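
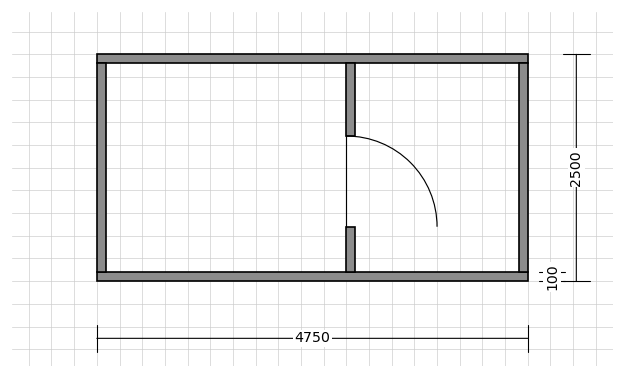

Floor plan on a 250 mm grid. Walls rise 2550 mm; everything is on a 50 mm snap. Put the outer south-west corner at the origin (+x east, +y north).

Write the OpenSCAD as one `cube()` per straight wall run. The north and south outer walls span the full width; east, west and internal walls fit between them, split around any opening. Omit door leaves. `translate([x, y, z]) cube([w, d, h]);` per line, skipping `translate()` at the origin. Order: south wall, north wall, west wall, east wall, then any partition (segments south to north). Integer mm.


cube([4750, 100, 2550]);
translate([0, 2400, 0]) cube([4750, 100, 2550]);
translate([0, 100, 0]) cube([100, 2300, 2550]);
translate([4650, 100, 0]) cube([100, 2300, 2550]);
translate([2750, 100, 0]) cube([100, 500, 2550]);
translate([2750, 1600, 0]) cube([100, 800, 2550]);


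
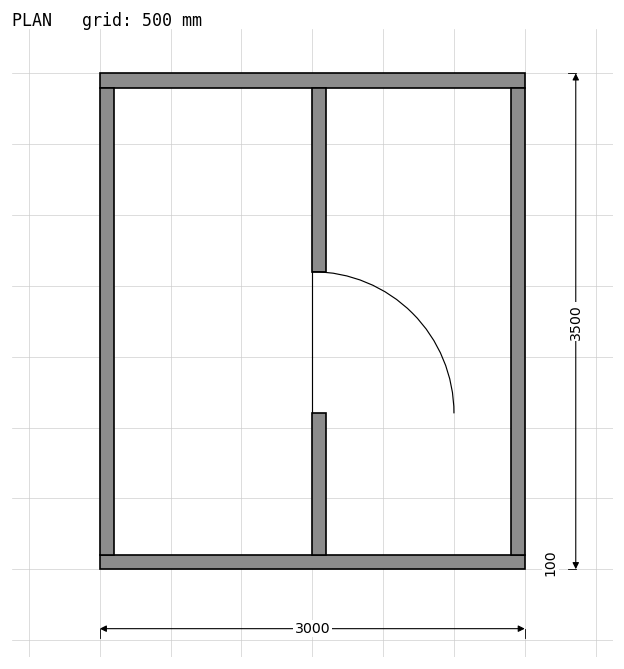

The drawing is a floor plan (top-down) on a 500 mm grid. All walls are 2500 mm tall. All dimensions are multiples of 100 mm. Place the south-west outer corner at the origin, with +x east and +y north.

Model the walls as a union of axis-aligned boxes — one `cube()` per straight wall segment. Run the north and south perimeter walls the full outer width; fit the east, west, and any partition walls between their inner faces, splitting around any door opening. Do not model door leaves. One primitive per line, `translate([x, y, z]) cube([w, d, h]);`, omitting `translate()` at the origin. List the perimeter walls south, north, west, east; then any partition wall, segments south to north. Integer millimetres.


cube([3000, 100, 2500]);
translate([0, 3400, 0]) cube([3000, 100, 2500]);
translate([0, 100, 0]) cube([100, 3300, 2500]);
translate([2900, 100, 0]) cube([100, 3300, 2500]);
translate([1500, 100, 0]) cube([100, 1000, 2500]);
translate([1500, 2100, 0]) cube([100, 1300, 2500]);


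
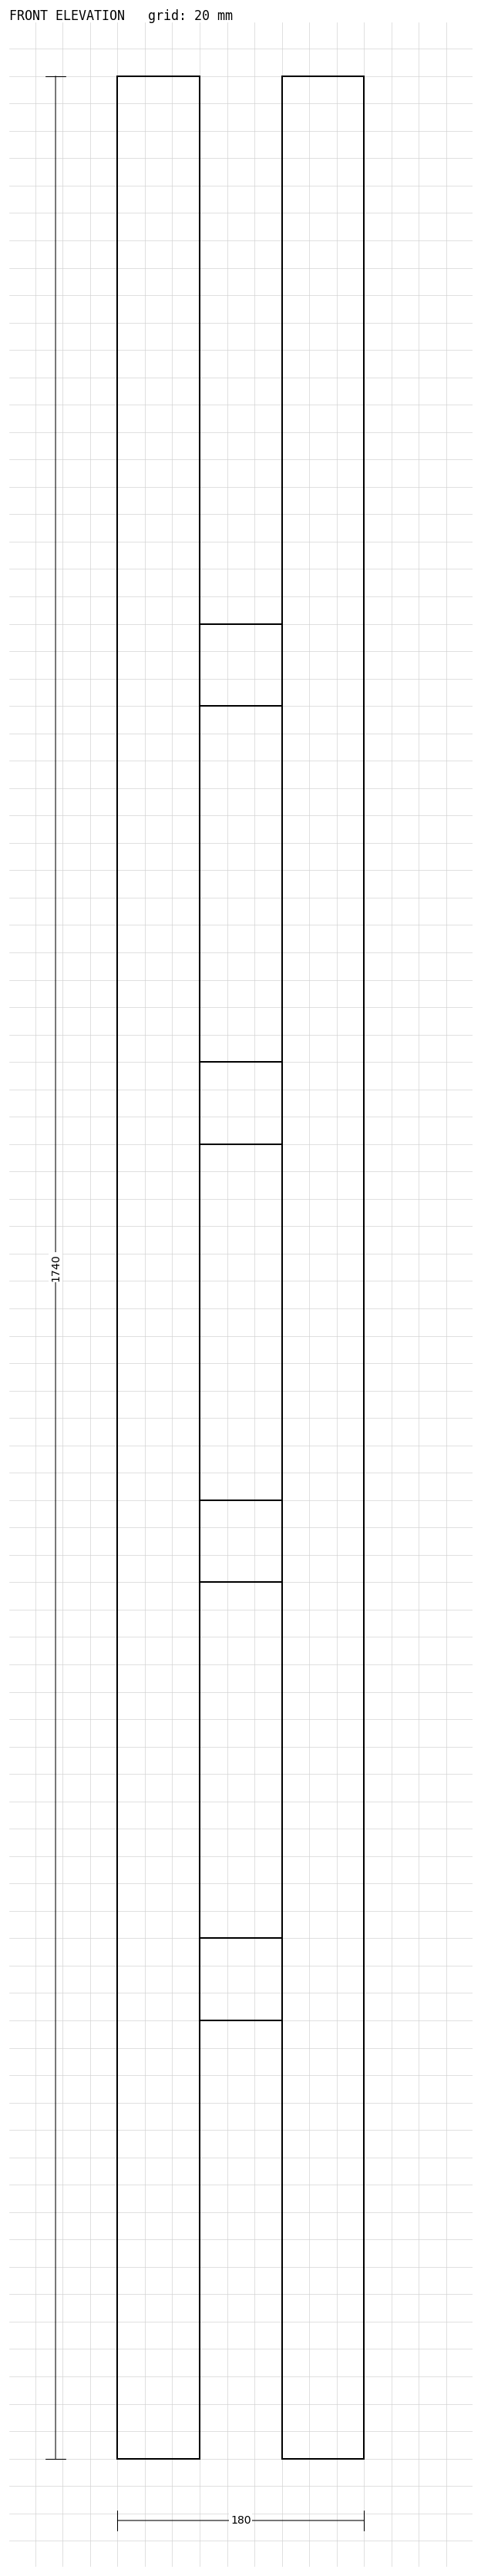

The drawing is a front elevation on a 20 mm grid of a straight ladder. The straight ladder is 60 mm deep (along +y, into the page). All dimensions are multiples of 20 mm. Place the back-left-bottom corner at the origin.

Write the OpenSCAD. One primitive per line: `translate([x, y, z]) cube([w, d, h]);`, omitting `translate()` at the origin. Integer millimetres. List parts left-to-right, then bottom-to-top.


cube([60, 60, 1740]);
translate([60, 0, 320]) cube([60, 60, 60]);
translate([60, 0, 640]) cube([60, 60, 60]);
translate([60, 0, 960]) cube([60, 60, 60]);
translate([60, 0, 1280]) cube([60, 60, 60]);
translate([120, 0, 0]) cube([60, 60, 1740]);


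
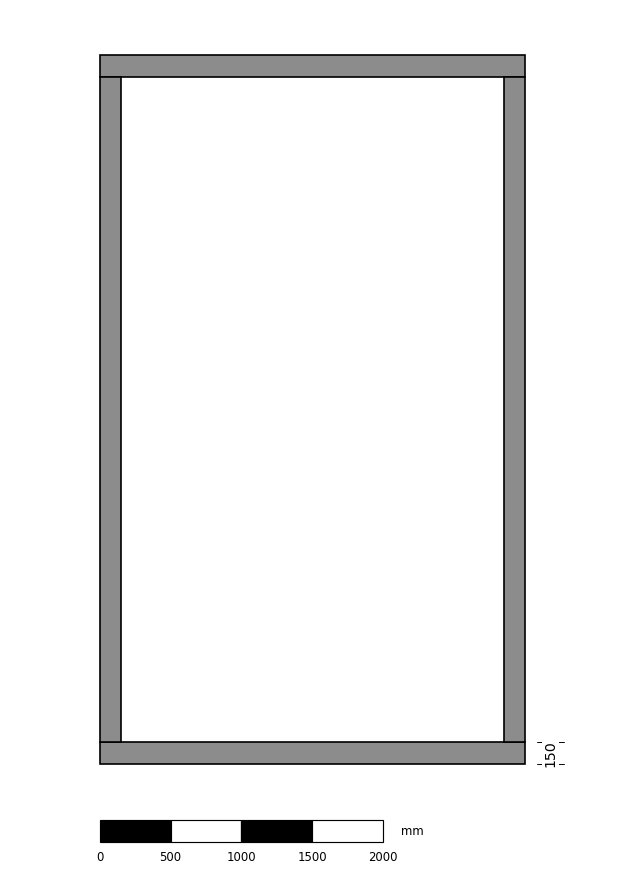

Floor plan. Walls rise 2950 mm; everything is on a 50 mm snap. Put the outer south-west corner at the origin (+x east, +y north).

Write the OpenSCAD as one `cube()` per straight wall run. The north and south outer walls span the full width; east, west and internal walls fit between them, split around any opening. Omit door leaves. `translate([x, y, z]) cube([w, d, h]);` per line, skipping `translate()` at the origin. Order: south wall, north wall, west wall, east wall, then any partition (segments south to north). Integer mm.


cube([3000, 150, 2950]);
translate([0, 4850, 0]) cube([3000, 150, 2950]);
translate([0, 150, 0]) cube([150, 4700, 2950]);
translate([2850, 150, 0]) cube([150, 4700, 2950]);


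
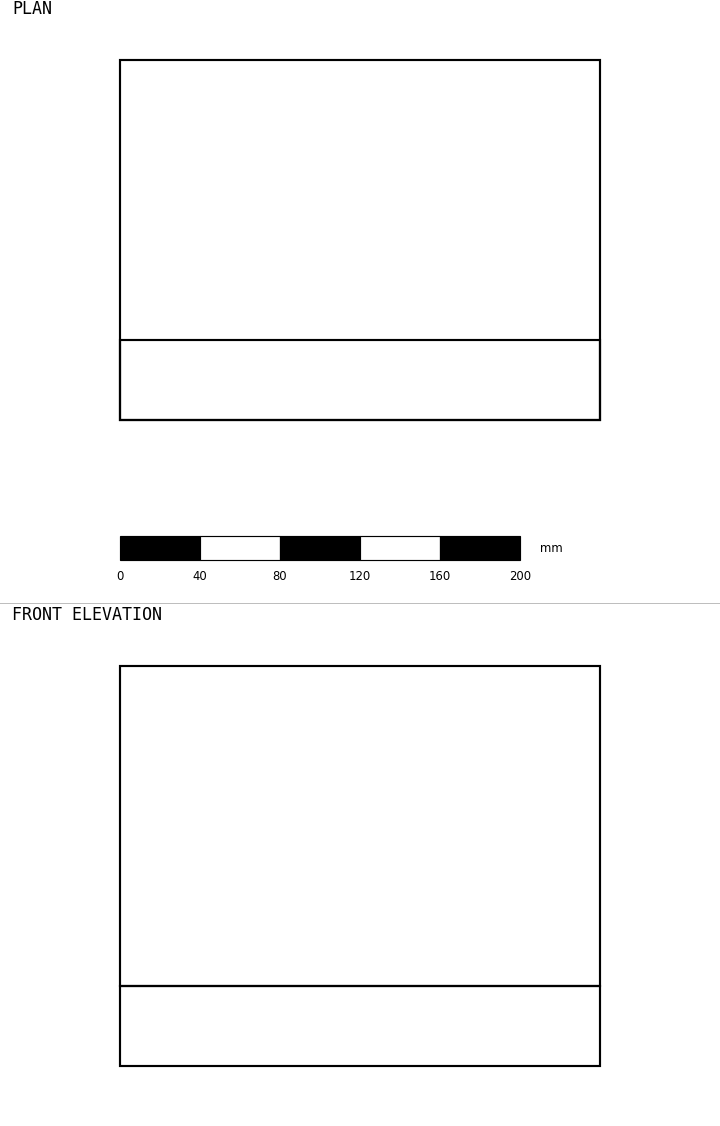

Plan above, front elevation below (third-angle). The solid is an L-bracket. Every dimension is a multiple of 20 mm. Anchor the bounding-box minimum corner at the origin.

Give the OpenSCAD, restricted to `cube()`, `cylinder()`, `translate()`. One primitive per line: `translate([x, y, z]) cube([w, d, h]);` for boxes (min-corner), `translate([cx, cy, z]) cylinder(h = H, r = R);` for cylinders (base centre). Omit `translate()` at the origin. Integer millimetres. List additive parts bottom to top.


cube([240, 180, 40]);
translate([0, 0, 40]) cube([240, 40, 160]);


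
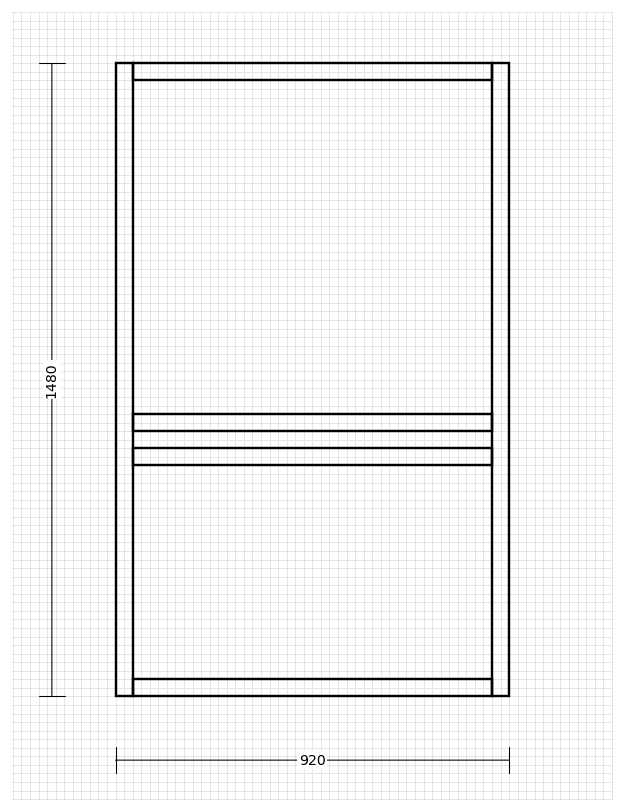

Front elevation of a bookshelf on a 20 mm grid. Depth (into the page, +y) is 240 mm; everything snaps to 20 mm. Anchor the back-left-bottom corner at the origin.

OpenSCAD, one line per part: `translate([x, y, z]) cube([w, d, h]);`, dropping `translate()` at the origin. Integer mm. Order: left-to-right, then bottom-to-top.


cube([40, 240, 1480]);
translate([40, 0, 0]) cube([840, 240, 40]);
translate([40, 0, 540]) cube([840, 240, 40]);
translate([40, 0, 620]) cube([840, 240, 40]);
translate([40, 0, 1440]) cube([840, 240, 40]);
translate([880, 0, 0]) cube([40, 240, 1480]);


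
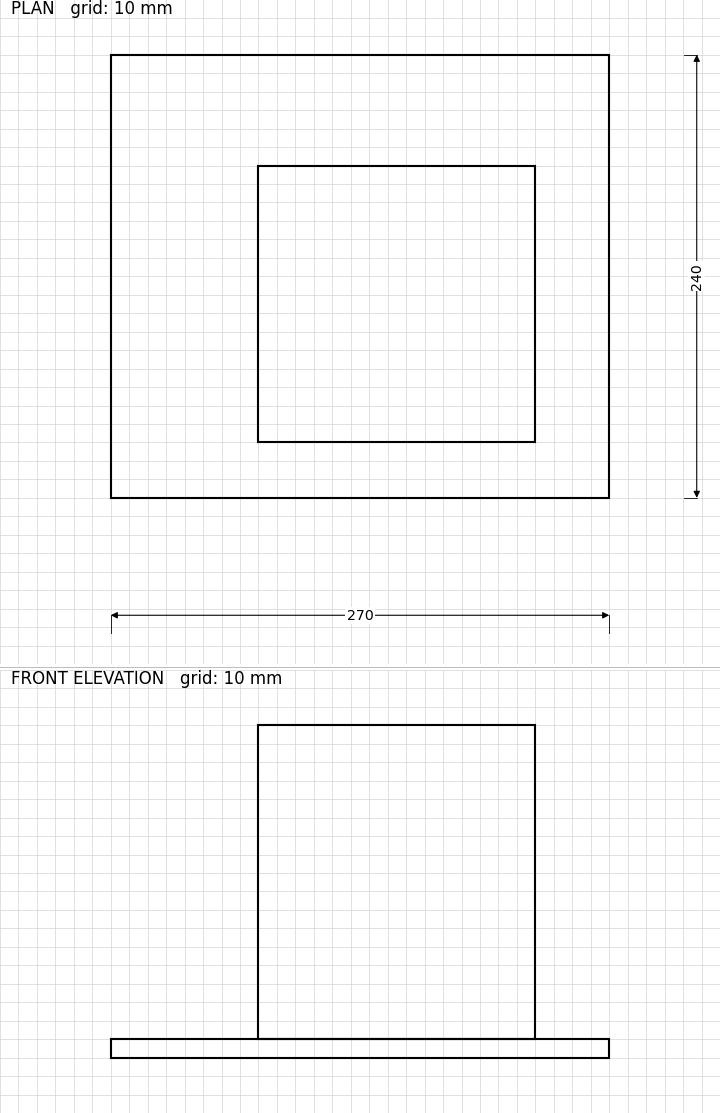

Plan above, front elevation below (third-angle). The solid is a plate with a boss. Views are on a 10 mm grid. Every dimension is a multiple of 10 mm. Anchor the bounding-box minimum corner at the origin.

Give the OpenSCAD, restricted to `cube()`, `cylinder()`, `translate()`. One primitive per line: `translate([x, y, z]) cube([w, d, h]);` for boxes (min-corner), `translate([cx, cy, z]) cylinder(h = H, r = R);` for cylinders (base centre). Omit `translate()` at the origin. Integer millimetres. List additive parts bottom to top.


cube([270, 240, 10]);
translate([80, 30, 10]) cube([150, 150, 170]);


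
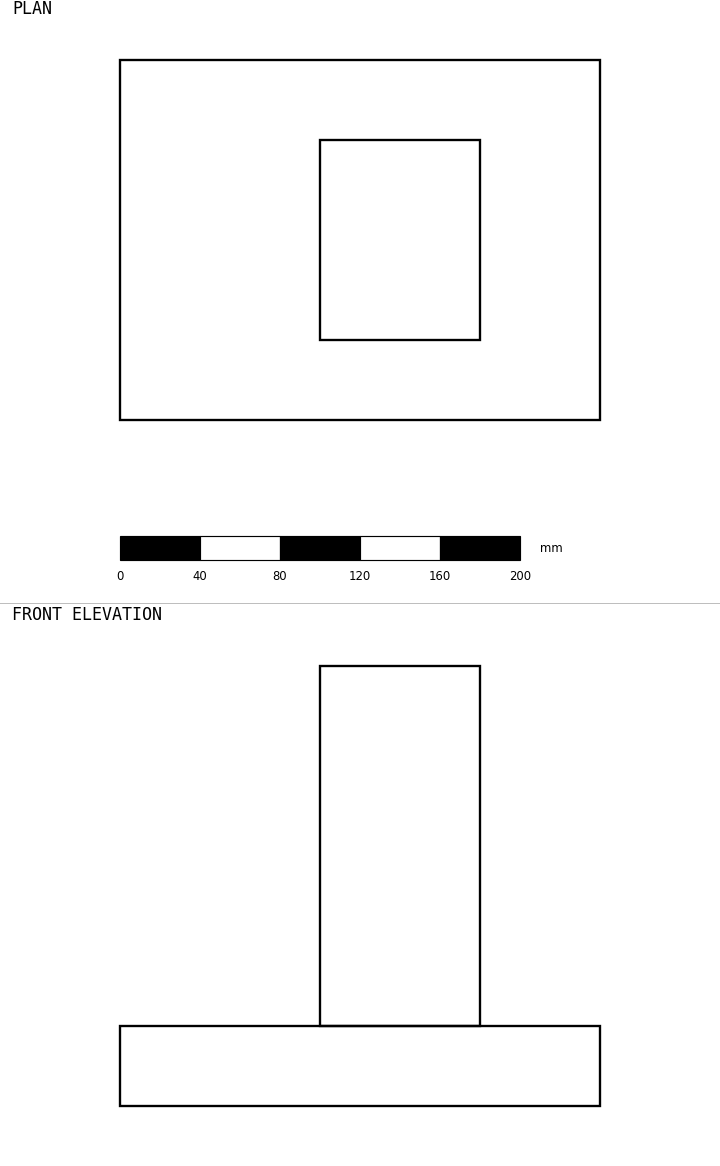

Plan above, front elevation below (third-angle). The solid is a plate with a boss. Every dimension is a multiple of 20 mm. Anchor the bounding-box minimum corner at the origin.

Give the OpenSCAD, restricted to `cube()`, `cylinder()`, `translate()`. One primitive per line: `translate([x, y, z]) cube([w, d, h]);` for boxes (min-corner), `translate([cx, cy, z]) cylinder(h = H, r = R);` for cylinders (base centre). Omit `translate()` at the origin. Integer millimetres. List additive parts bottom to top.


cube([240, 180, 40]);
translate([100, 40, 40]) cube([80, 100, 180]);


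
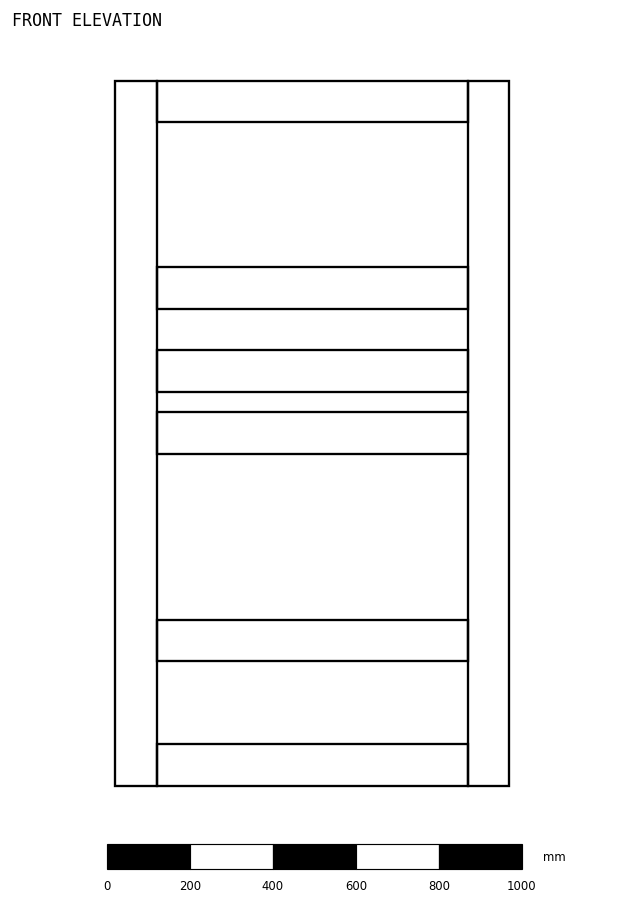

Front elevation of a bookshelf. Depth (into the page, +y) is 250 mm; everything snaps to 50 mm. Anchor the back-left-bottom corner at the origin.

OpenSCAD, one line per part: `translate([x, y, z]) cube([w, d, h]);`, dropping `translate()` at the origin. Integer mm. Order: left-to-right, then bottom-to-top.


cube([100, 250, 1700]);
translate([100, 0, 0]) cube([750, 250, 100]);
translate([100, 0, 300]) cube([750, 250, 100]);
translate([100, 0, 800]) cube([750, 250, 100]);
translate([100, 0, 950]) cube([750, 250, 100]);
translate([100, 0, 1150]) cube([750, 250, 100]);
translate([100, 0, 1600]) cube([750, 250, 100]);
translate([850, 0, 0]) cube([100, 250, 1700]);


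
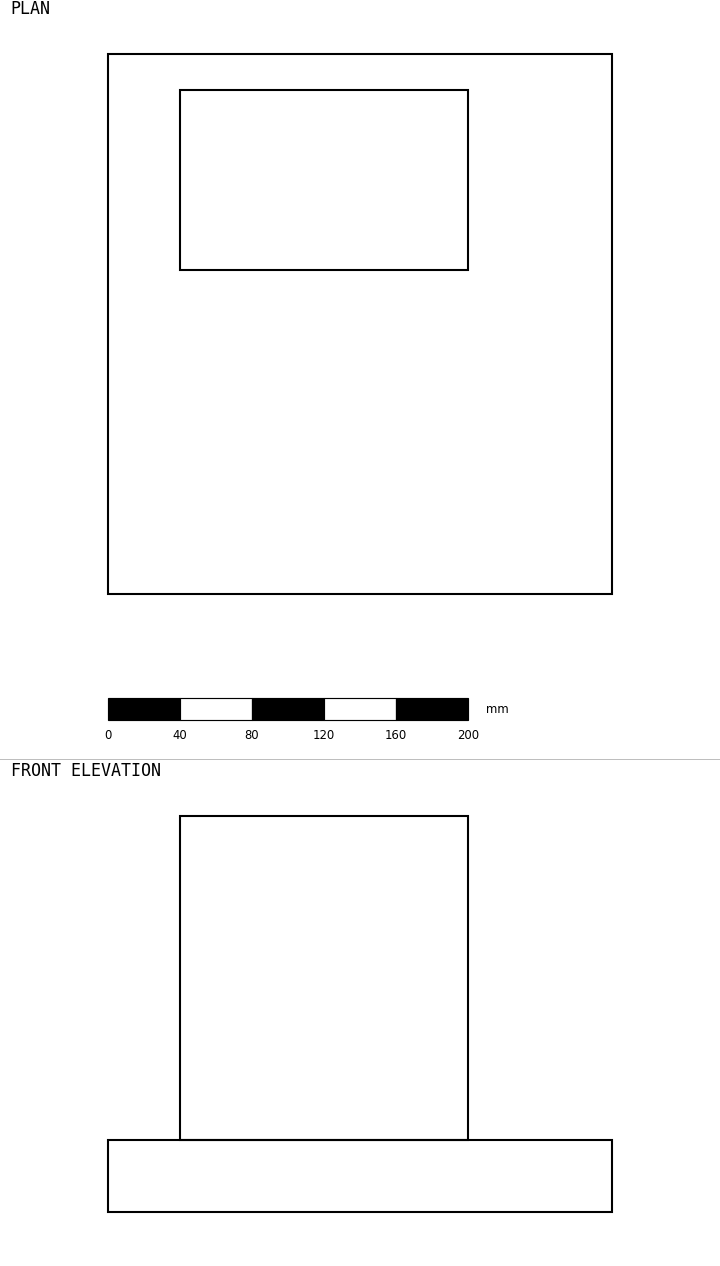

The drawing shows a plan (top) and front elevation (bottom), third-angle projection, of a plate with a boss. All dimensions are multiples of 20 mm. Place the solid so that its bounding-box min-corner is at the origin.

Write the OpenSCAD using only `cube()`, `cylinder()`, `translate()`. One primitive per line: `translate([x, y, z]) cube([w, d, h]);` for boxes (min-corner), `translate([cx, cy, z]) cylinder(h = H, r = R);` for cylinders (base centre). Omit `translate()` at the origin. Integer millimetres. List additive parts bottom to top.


cube([280, 300, 40]);
translate([40, 180, 40]) cube([160, 100, 180]);


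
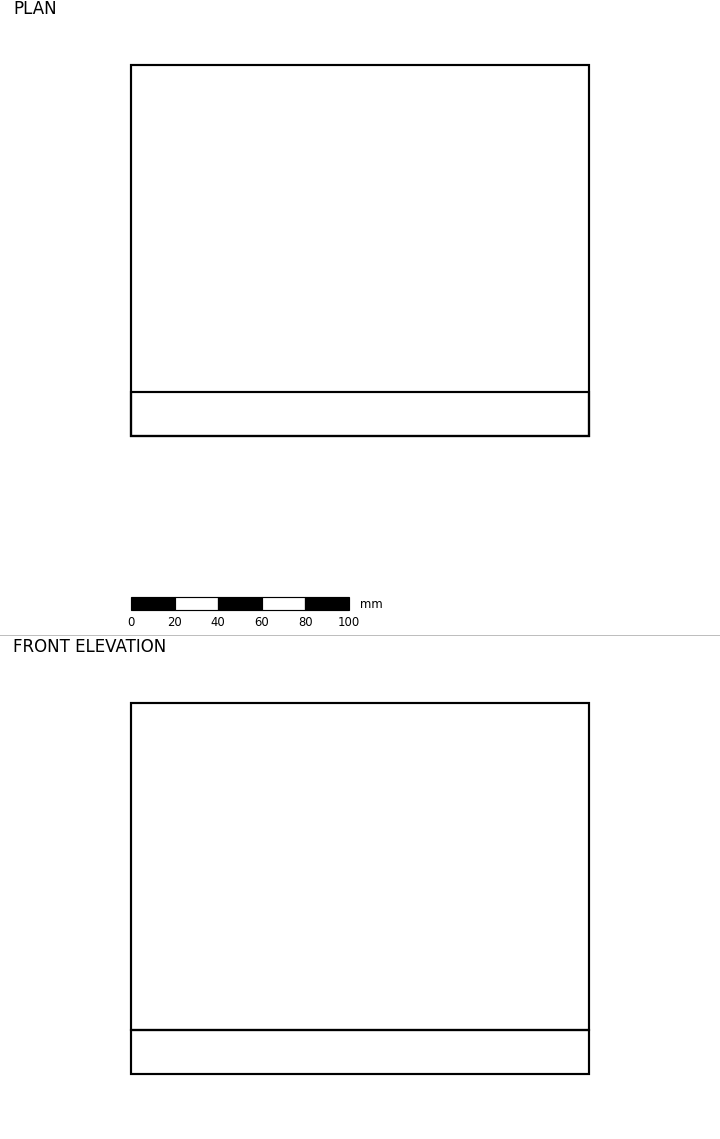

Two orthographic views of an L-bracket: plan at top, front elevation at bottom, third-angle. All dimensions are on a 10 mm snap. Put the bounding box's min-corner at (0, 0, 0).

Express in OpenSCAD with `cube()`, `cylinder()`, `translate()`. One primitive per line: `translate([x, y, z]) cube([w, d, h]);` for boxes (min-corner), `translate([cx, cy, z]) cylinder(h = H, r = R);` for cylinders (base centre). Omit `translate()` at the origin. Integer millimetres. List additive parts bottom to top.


cube([210, 170, 20]);
translate([0, 0, 20]) cube([210, 20, 150]);


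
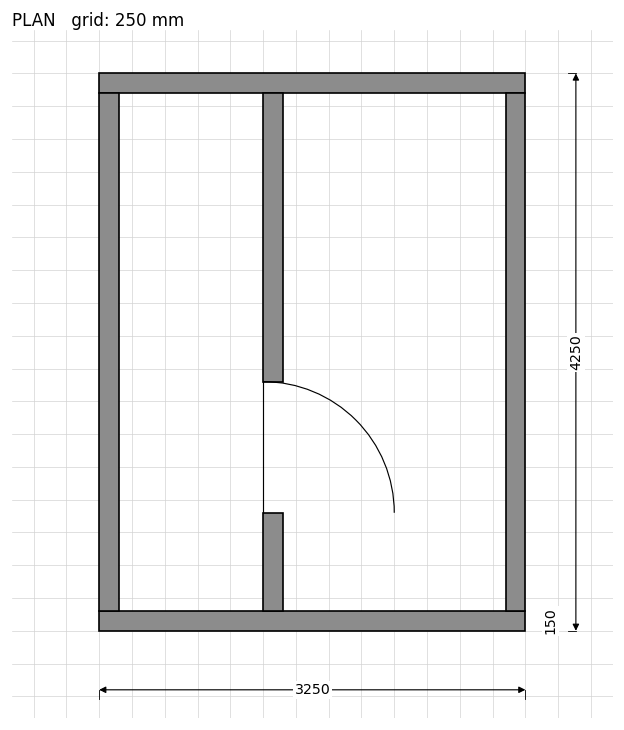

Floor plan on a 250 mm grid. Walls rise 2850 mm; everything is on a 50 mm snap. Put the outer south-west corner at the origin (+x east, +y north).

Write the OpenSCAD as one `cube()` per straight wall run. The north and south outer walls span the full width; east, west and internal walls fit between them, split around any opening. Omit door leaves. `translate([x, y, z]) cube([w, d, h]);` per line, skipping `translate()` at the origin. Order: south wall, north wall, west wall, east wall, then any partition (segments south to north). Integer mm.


cube([3250, 150, 2850]);
translate([0, 4100, 0]) cube([3250, 150, 2850]);
translate([0, 150, 0]) cube([150, 3950, 2850]);
translate([3100, 150, 0]) cube([150, 3950, 2850]);
translate([1250, 150, 0]) cube([150, 750, 2850]);
translate([1250, 1900, 0]) cube([150, 2200, 2850]);


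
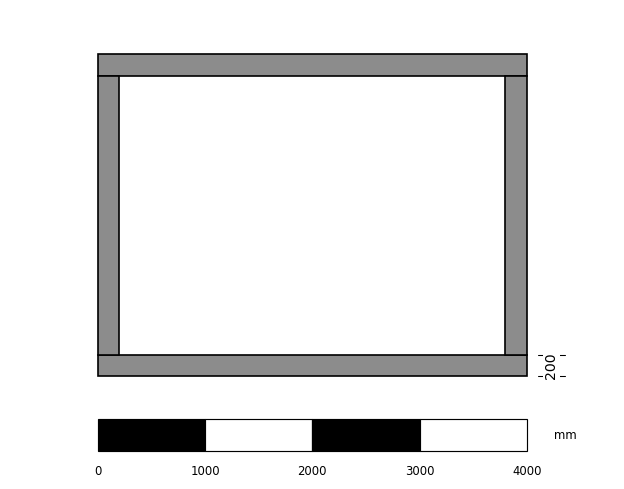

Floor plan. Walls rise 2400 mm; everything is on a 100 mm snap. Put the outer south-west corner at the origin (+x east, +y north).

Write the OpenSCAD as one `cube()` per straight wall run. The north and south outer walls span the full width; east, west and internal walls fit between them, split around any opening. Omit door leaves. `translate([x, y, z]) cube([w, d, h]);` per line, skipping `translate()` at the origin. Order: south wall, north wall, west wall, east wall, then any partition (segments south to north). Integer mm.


cube([4000, 200, 2400]);
translate([0, 2800, 0]) cube([4000, 200, 2400]);
translate([0, 200, 0]) cube([200, 2600, 2400]);
translate([3800, 200, 0]) cube([200, 2600, 2400]);


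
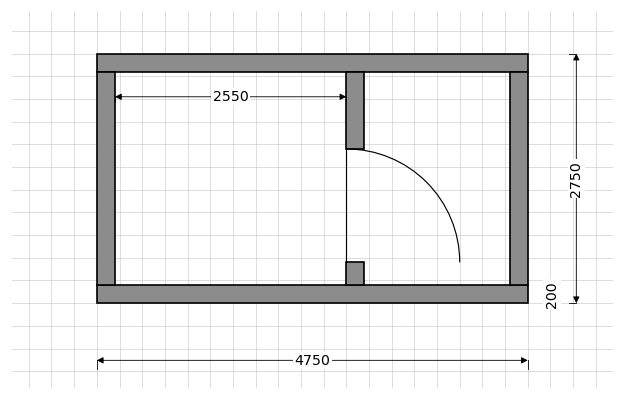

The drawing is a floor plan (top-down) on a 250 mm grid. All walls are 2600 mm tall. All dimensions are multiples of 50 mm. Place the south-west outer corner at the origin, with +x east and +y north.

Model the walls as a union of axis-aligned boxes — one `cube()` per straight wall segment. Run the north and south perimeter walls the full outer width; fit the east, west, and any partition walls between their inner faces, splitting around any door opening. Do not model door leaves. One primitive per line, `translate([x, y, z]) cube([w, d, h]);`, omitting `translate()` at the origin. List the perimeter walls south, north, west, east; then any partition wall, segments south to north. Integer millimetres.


cube([4750, 200, 2600]);
translate([0, 2550, 0]) cube([4750, 200, 2600]);
translate([0, 200, 0]) cube([200, 2350, 2600]);
translate([4550, 200, 0]) cube([200, 2350, 2600]);
translate([2750, 200, 0]) cube([200, 250, 2600]);
translate([2750, 1700, 0]) cube([200, 850, 2600]);


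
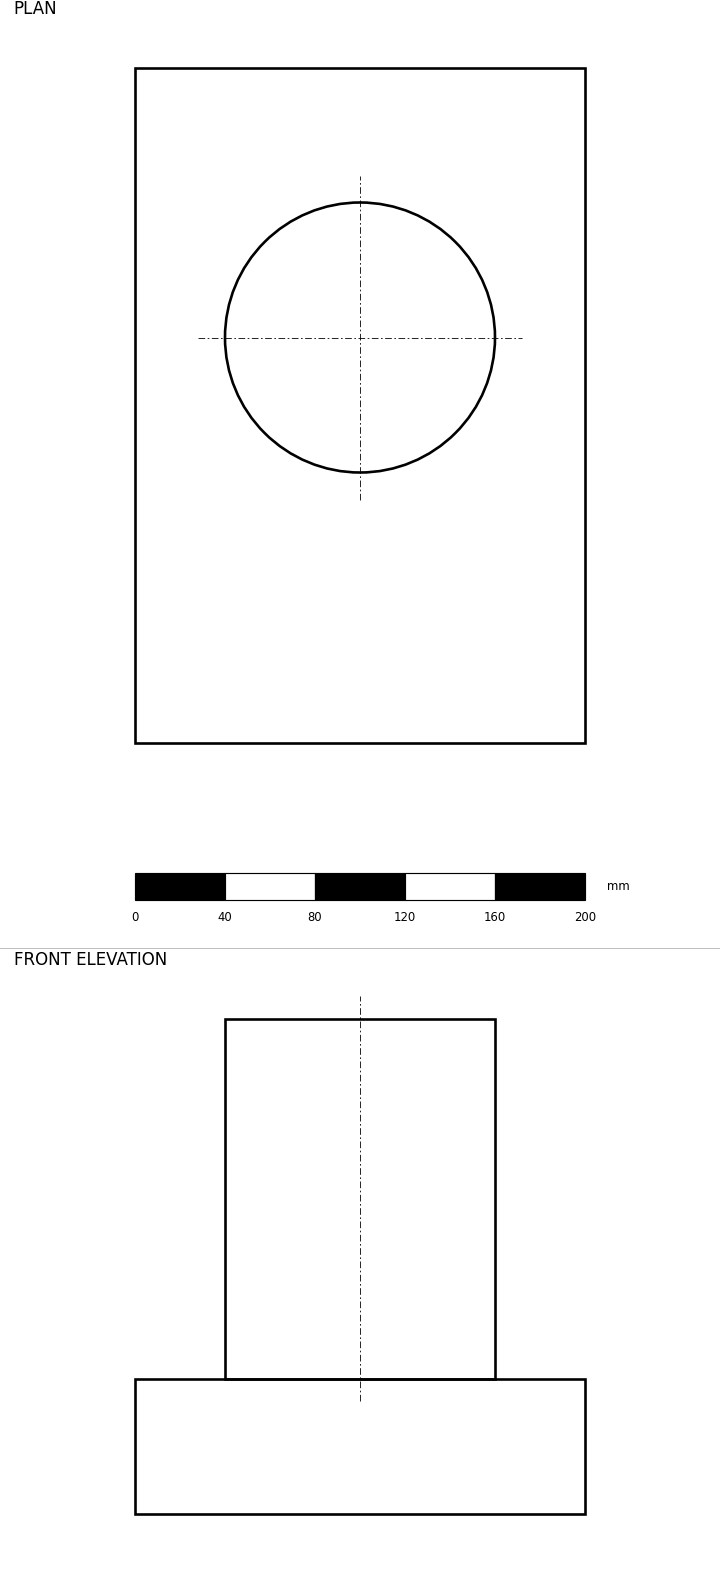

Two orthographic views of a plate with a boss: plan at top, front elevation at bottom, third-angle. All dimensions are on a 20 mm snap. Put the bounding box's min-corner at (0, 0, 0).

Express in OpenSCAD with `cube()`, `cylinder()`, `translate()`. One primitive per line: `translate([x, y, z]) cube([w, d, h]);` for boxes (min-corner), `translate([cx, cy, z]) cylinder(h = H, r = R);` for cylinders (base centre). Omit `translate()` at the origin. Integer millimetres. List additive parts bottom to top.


cube([200, 300, 60]);
translate([100, 180, 60]) cylinder(h = 160, r = 60);


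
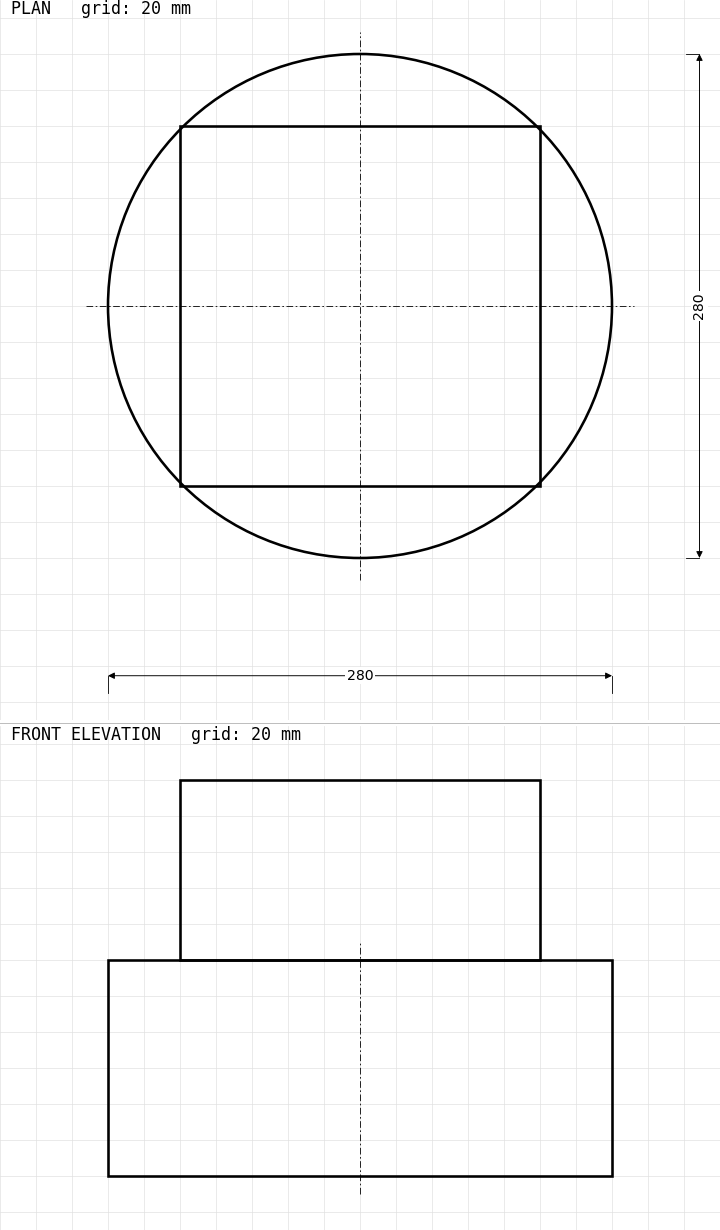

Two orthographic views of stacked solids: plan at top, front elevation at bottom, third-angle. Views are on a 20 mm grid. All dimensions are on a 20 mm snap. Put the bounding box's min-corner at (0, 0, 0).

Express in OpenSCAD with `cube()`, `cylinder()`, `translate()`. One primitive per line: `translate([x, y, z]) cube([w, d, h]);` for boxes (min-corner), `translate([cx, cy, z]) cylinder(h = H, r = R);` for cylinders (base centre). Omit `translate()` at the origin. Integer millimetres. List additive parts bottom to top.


translate([140, 140, 0]) cylinder(h = 120, r = 140);
translate([40, 40, 120]) cube([200, 200, 100]);


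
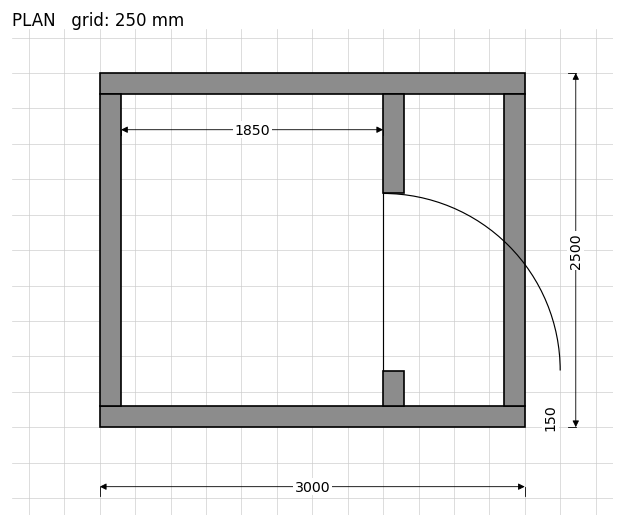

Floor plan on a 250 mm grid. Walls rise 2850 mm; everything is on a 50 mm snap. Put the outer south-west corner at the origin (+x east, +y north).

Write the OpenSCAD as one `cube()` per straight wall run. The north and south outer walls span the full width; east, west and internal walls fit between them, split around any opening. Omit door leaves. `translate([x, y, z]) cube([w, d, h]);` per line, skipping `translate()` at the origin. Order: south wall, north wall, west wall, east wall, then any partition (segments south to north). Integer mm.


cube([3000, 150, 2850]);
translate([0, 2350, 0]) cube([3000, 150, 2850]);
translate([0, 150, 0]) cube([150, 2200, 2850]);
translate([2850, 150, 0]) cube([150, 2200, 2850]);
translate([2000, 150, 0]) cube([150, 250, 2850]);
translate([2000, 1650, 0]) cube([150, 700, 2850]);


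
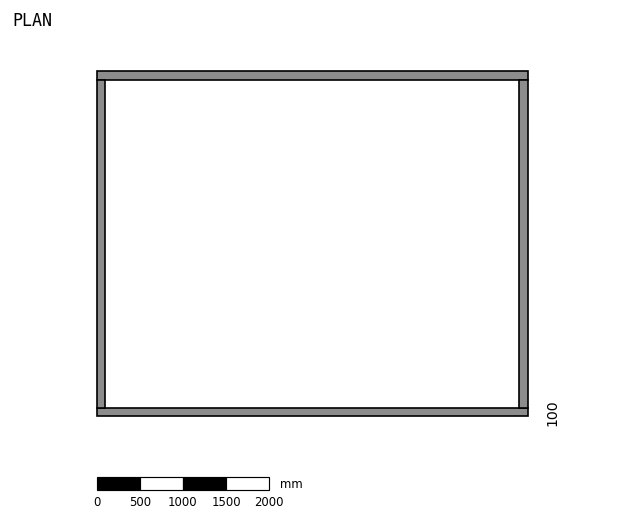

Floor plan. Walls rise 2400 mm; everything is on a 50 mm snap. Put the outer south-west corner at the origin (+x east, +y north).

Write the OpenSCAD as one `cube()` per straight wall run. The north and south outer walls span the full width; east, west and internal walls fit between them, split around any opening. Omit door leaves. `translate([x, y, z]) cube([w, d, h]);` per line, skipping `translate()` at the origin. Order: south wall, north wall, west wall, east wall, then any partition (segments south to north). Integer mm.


cube([5000, 100, 2400]);
translate([0, 3900, 0]) cube([5000, 100, 2400]);
translate([0, 100, 0]) cube([100, 3800, 2400]);
translate([4900, 100, 0]) cube([100, 3800, 2400]);


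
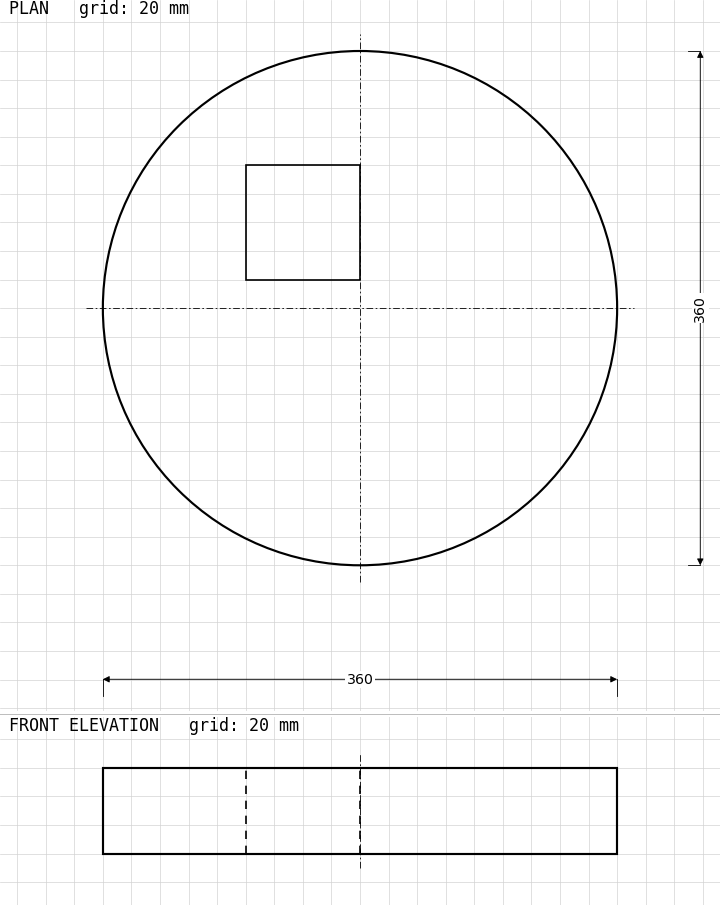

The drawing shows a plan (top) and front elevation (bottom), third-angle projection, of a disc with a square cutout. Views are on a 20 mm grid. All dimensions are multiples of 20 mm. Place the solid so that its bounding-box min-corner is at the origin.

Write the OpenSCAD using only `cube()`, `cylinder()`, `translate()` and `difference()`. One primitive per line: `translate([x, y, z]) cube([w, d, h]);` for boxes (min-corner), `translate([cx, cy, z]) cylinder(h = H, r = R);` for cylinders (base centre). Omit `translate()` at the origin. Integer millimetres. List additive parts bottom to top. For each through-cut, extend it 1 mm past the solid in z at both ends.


difference() {
  translate([180, 180, 0]) cylinder(h = 60, r = 180);
  translate([100, 200, -1]) cube([80, 80, 62]);
}


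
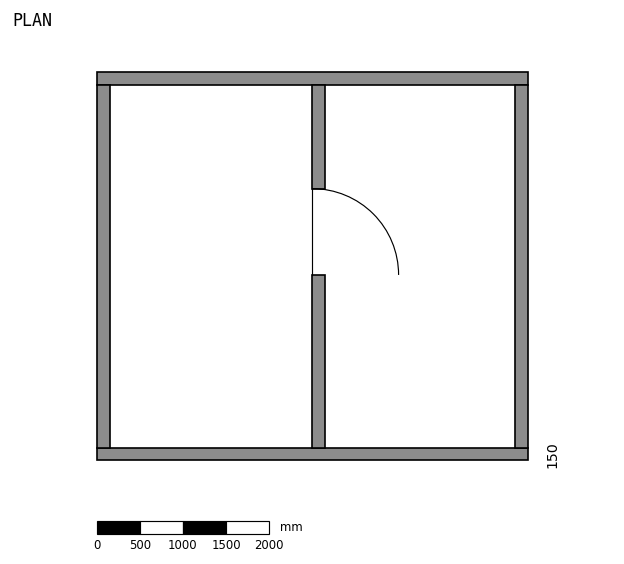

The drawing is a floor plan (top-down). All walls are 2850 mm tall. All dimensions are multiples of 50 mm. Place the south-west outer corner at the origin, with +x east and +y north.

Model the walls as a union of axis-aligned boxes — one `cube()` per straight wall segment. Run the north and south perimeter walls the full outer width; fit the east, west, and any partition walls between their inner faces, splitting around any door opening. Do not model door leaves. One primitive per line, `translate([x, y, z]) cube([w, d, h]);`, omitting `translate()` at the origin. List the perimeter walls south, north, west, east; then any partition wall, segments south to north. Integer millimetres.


cube([5000, 150, 2850]);
translate([0, 4350, 0]) cube([5000, 150, 2850]);
translate([0, 150, 0]) cube([150, 4200, 2850]);
translate([4850, 150, 0]) cube([150, 4200, 2850]);
translate([2500, 150, 0]) cube([150, 2000, 2850]);
translate([2500, 3150, 0]) cube([150, 1200, 2850]);


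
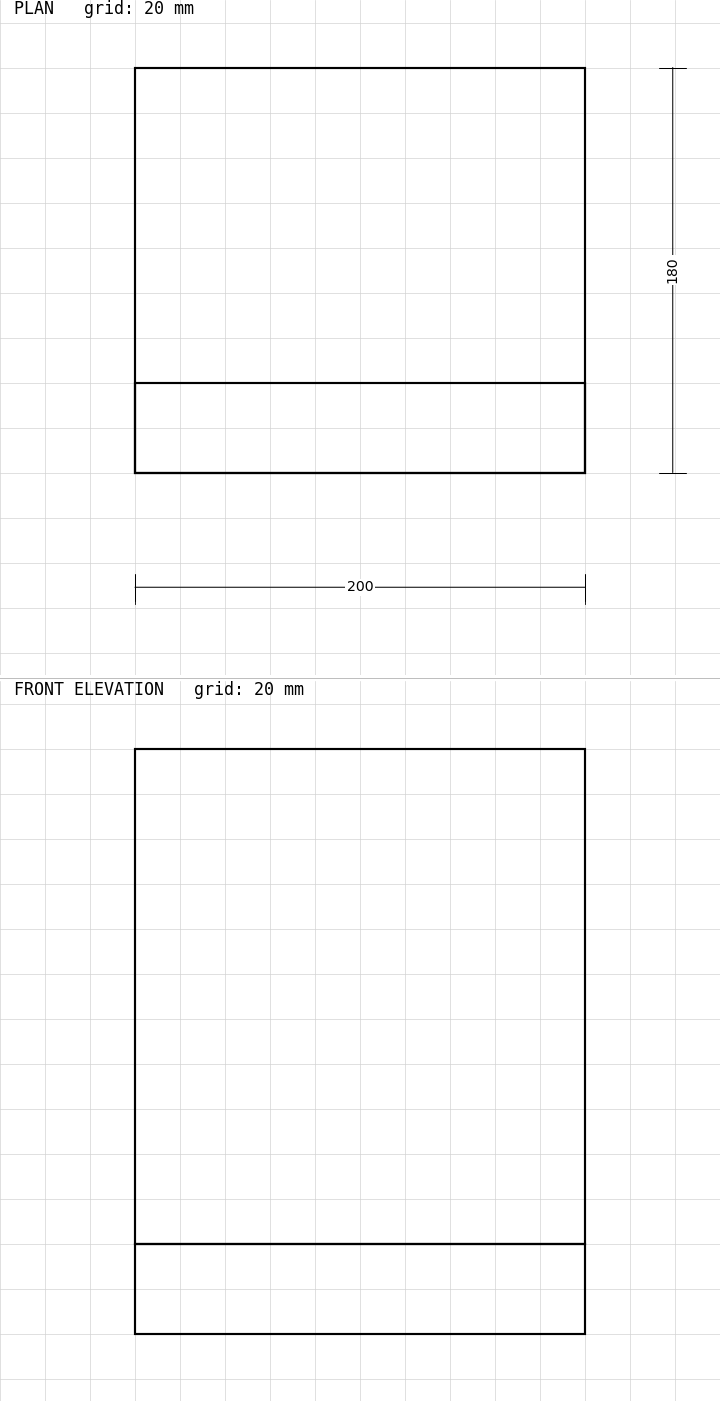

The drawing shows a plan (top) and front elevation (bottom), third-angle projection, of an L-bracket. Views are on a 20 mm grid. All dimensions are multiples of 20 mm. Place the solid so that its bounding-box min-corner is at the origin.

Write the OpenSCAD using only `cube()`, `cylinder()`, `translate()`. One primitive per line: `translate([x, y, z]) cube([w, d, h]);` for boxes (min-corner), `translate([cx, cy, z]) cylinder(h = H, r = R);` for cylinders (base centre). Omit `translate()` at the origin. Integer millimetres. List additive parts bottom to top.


cube([200, 180, 40]);
translate([0, 0, 40]) cube([200, 40, 220]);


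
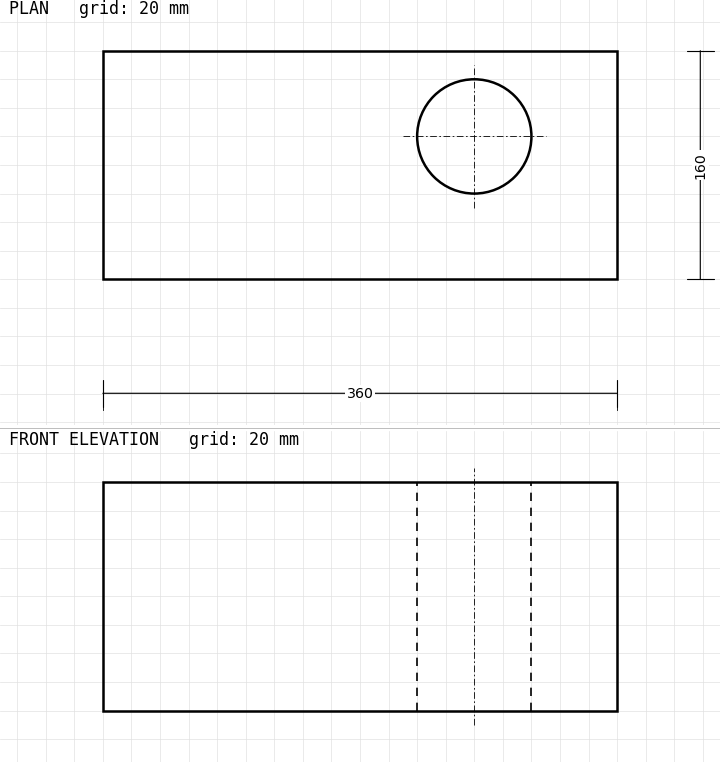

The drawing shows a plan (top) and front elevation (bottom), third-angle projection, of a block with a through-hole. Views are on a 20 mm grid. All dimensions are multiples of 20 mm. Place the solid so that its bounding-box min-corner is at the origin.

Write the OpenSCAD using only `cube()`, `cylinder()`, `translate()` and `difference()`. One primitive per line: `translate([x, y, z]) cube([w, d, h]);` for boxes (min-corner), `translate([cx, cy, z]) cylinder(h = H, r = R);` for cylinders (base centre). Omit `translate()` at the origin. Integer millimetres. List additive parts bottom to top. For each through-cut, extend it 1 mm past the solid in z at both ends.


difference() {
  cube([360, 160, 160]);
  translate([260, 100, -1]) cylinder(h = 162, r = 40);
}


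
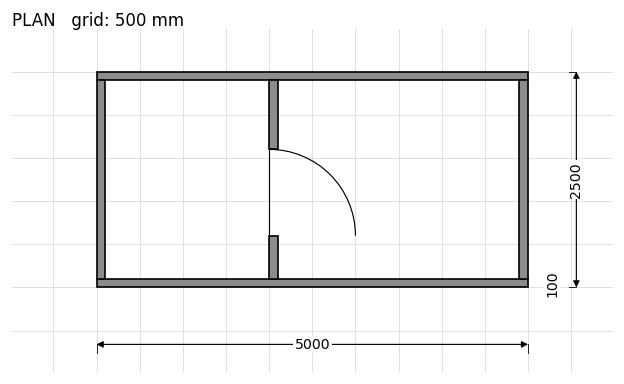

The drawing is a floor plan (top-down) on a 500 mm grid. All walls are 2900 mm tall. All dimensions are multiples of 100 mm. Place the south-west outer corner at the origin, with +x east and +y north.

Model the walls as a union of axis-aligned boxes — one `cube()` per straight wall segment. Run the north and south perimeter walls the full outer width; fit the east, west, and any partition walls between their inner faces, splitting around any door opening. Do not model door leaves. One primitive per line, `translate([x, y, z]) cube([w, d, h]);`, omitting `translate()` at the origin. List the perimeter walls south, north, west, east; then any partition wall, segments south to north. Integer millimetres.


cube([5000, 100, 2900]);
translate([0, 2400, 0]) cube([5000, 100, 2900]);
translate([0, 100, 0]) cube([100, 2300, 2900]);
translate([4900, 100, 0]) cube([100, 2300, 2900]);
translate([2000, 100, 0]) cube([100, 500, 2900]);
translate([2000, 1600, 0]) cube([100, 800, 2900]);


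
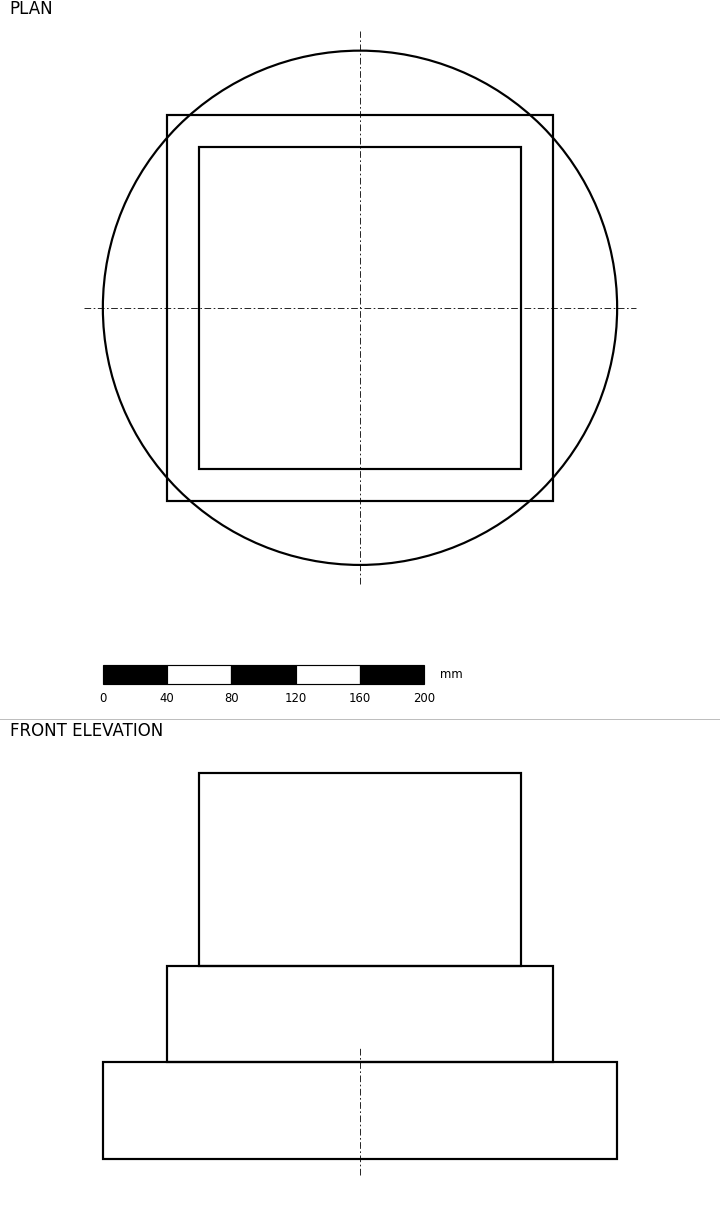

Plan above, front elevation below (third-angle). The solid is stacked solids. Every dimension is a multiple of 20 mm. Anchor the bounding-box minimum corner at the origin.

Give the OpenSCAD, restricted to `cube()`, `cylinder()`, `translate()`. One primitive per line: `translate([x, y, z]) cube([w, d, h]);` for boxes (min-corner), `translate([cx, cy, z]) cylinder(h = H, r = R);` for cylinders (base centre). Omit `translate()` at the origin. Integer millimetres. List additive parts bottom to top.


translate([160, 160, 0]) cylinder(h = 60, r = 160);
translate([40, 40, 60]) cube([240, 240, 60]);
translate([60, 60, 120]) cube([200, 200, 120]);


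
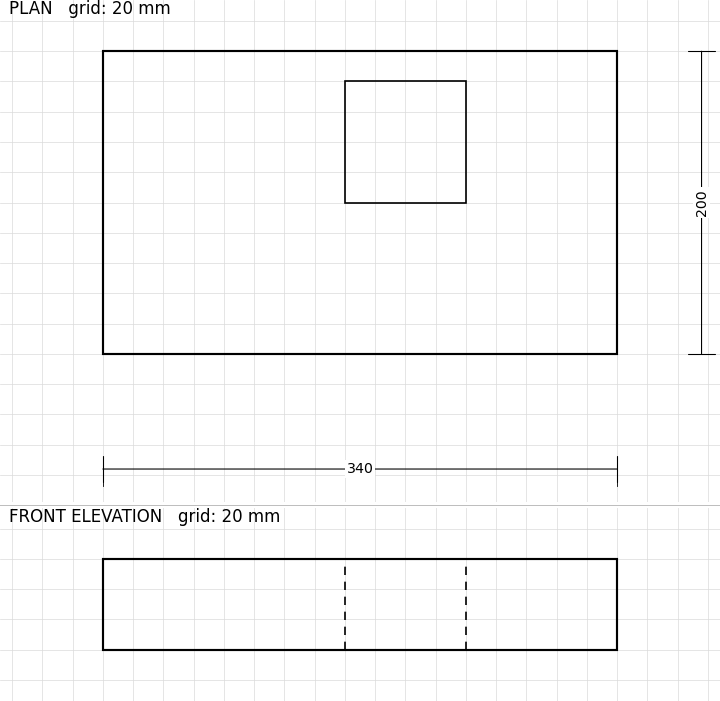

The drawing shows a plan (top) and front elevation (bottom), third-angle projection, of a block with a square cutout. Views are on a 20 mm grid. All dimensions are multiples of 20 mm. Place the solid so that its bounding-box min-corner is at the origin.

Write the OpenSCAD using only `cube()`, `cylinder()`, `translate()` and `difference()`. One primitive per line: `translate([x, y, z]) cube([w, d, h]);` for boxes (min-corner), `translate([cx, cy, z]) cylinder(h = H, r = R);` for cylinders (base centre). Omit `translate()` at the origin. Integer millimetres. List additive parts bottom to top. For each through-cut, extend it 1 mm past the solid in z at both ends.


difference() {
  cube([340, 200, 60]);
  translate([160, 100, -1]) cube([80, 80, 62]);
}


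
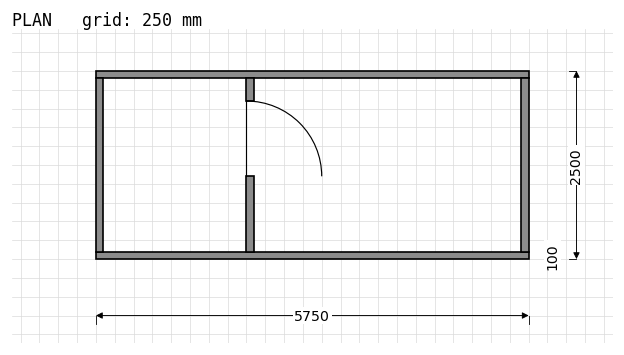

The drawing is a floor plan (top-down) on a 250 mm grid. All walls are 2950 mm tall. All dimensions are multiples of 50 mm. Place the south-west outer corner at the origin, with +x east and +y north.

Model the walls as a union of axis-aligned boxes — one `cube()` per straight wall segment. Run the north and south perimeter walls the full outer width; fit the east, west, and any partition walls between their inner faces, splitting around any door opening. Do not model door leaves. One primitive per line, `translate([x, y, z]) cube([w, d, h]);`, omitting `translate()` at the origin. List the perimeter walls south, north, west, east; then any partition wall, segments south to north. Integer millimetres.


cube([5750, 100, 2950]);
translate([0, 2400, 0]) cube([5750, 100, 2950]);
translate([0, 100, 0]) cube([100, 2300, 2950]);
translate([5650, 100, 0]) cube([100, 2300, 2950]);
translate([2000, 100, 0]) cube([100, 1000, 2950]);
translate([2000, 2100, 0]) cube([100, 300, 2950]);


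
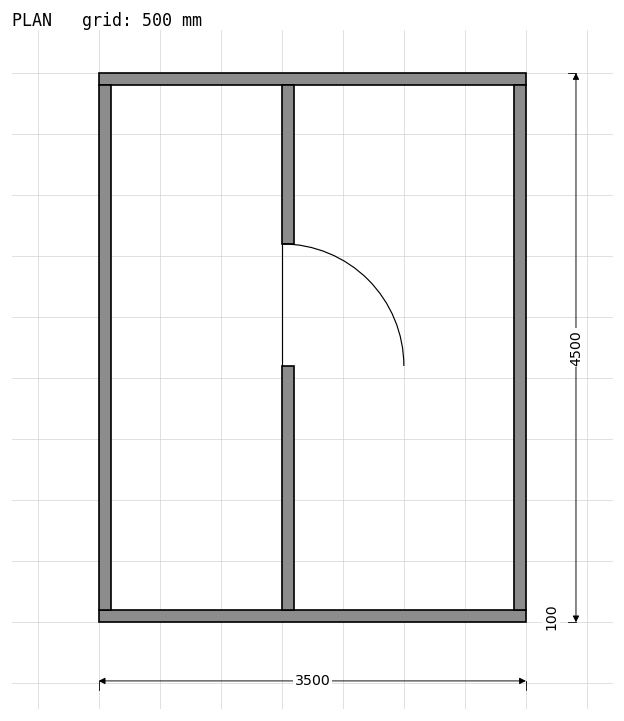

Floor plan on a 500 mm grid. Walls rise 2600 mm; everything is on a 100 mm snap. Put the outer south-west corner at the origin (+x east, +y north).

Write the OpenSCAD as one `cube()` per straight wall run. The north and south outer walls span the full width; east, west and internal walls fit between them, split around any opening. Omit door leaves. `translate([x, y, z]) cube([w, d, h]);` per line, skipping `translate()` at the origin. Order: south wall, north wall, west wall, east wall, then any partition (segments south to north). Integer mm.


cube([3500, 100, 2600]);
translate([0, 4400, 0]) cube([3500, 100, 2600]);
translate([0, 100, 0]) cube([100, 4300, 2600]);
translate([3400, 100, 0]) cube([100, 4300, 2600]);
translate([1500, 100, 0]) cube([100, 2000, 2600]);
translate([1500, 3100, 0]) cube([100, 1300, 2600]);


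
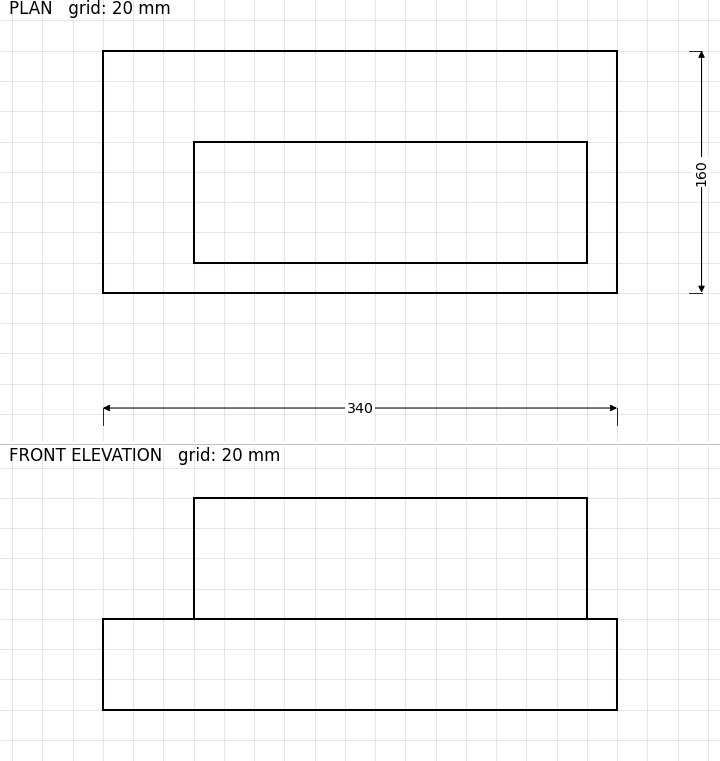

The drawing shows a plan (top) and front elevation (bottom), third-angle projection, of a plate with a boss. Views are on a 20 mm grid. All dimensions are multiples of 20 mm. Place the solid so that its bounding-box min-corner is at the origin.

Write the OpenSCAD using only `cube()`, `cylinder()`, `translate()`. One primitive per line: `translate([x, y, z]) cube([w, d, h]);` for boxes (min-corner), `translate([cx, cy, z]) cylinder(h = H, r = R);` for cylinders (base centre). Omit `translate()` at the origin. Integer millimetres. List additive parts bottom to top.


cube([340, 160, 60]);
translate([60, 20, 60]) cube([260, 80, 80]);


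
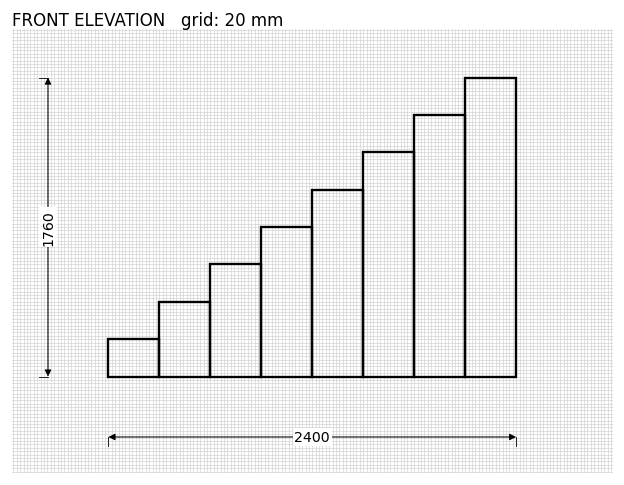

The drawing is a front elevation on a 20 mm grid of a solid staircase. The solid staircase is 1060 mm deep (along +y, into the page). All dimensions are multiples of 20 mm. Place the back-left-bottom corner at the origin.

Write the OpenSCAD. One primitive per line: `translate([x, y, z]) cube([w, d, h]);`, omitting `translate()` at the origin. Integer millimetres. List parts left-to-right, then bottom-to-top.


cube([300, 1060, 220]);
translate([300, 0, 0]) cube([300, 1060, 440]);
translate([600, 0, 0]) cube([300, 1060, 660]);
translate([900, 0, 0]) cube([300, 1060, 880]);
translate([1200, 0, 0]) cube([300, 1060, 1100]);
translate([1500, 0, 0]) cube([300, 1060, 1320]);
translate([1800, 0, 0]) cube([300, 1060, 1540]);
translate([2100, 0, 0]) cube([300, 1060, 1760]);


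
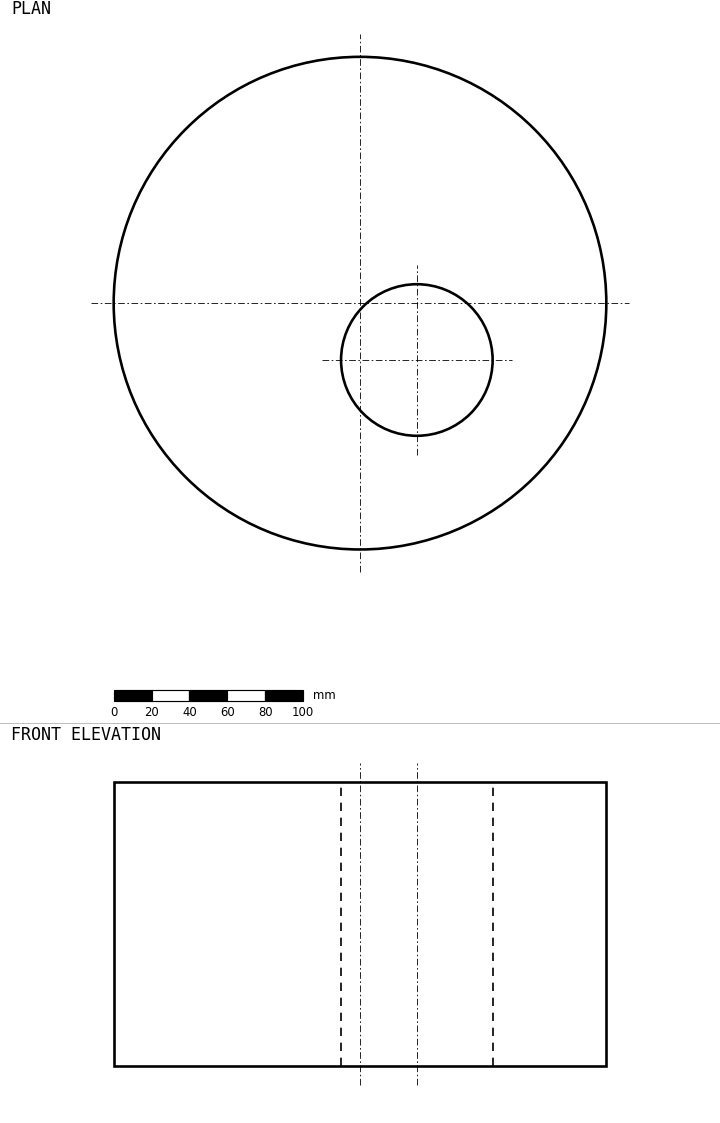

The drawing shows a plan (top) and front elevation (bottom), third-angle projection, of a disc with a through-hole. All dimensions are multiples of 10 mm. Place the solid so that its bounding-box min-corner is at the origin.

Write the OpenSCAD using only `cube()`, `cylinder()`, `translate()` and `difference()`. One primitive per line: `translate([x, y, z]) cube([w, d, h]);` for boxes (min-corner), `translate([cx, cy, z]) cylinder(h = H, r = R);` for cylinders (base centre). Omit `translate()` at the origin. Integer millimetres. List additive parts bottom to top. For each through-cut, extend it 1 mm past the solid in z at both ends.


difference() {
  translate([130, 130, 0]) cylinder(h = 150, r = 130);
  translate([160, 100, -1]) cylinder(h = 152, r = 40);
}


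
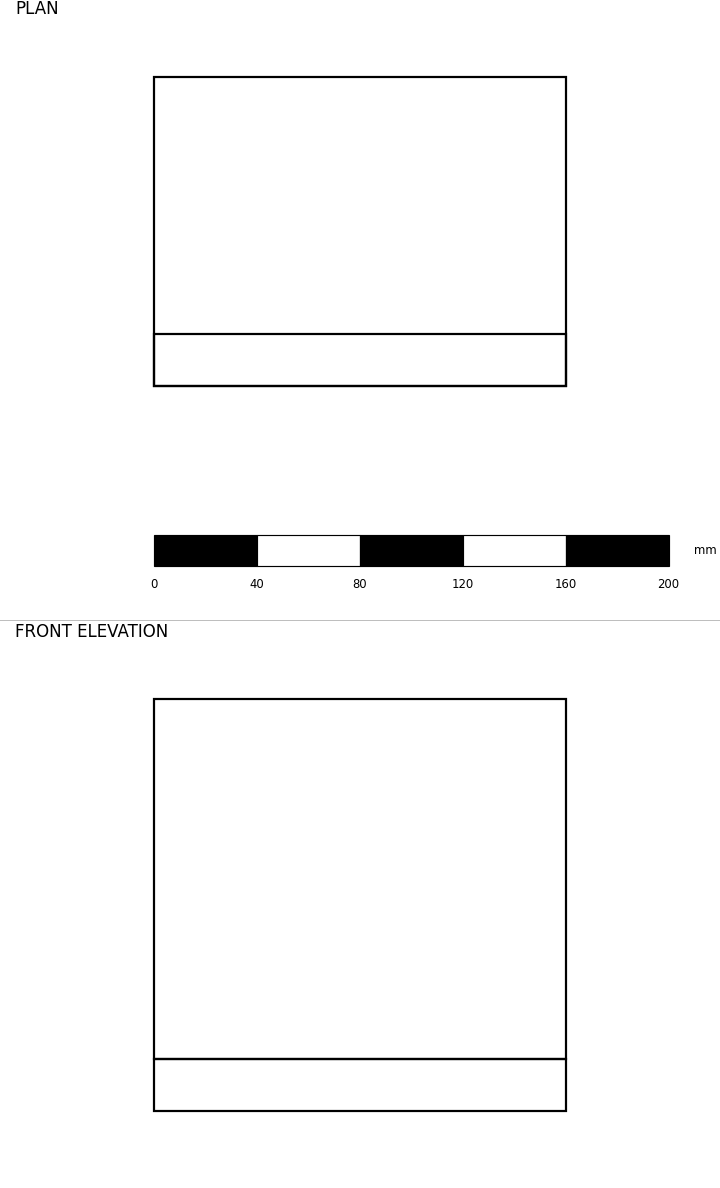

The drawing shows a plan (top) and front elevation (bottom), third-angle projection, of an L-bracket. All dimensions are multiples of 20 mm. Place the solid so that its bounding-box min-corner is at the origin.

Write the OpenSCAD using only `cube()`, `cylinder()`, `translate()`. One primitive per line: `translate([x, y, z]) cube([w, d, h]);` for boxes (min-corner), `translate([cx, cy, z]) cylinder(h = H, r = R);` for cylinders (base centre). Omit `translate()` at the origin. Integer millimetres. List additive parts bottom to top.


cube([160, 120, 20]);
translate([0, 0, 20]) cube([160, 20, 140]);


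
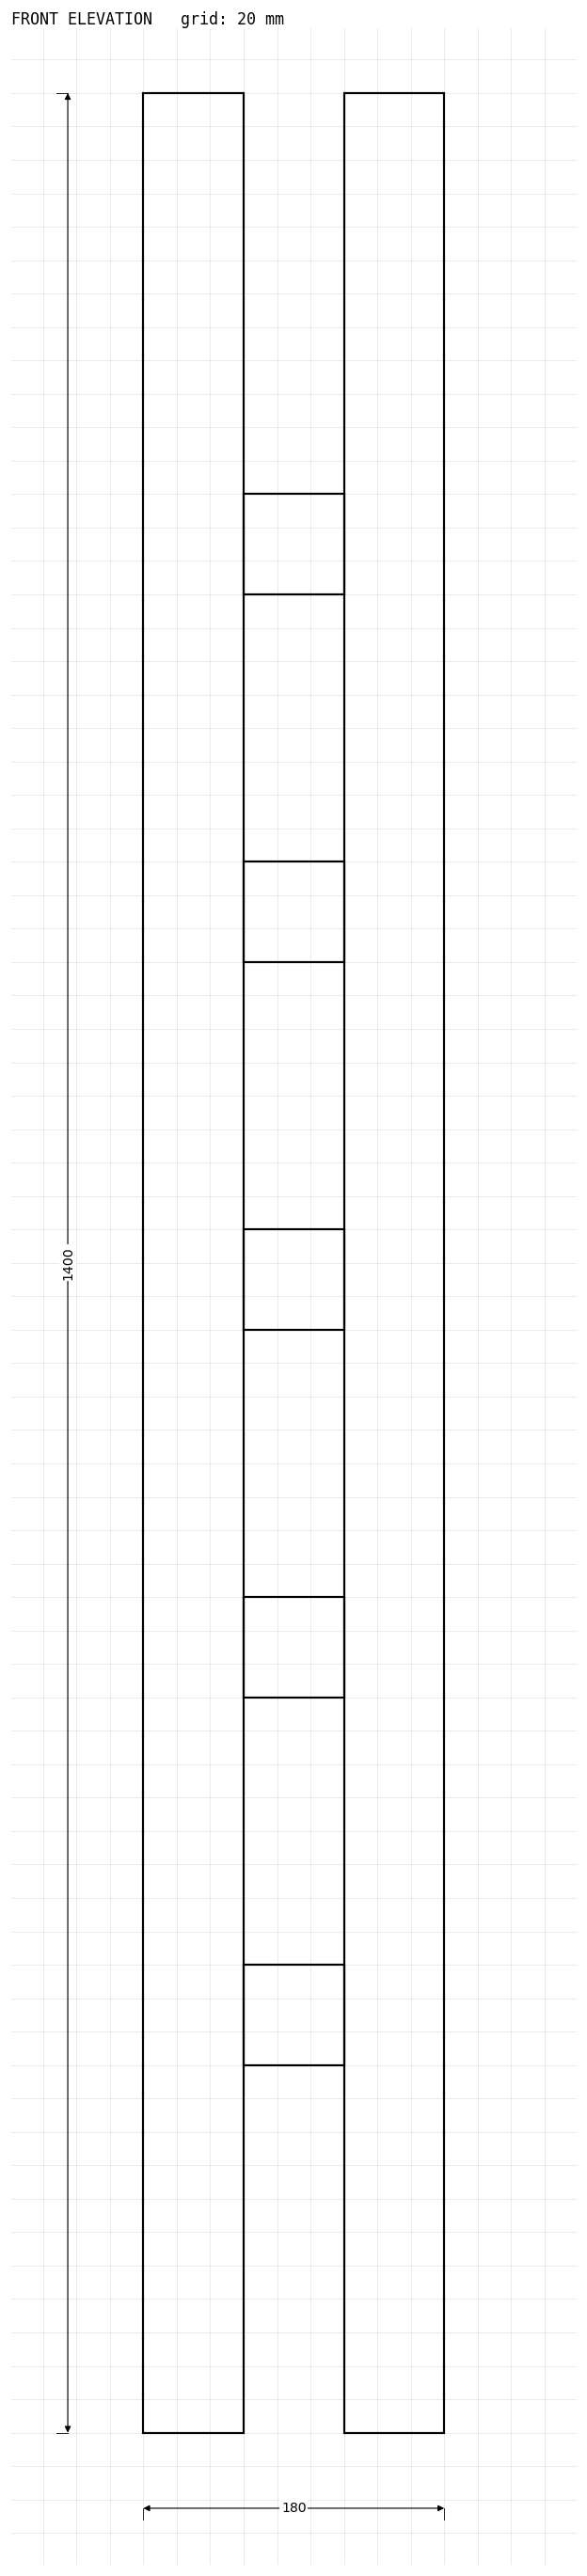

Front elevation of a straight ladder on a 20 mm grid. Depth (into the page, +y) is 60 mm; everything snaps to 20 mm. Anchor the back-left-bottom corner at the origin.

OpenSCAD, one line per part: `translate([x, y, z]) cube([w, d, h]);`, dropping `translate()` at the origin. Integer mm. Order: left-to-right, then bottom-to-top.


cube([60, 60, 1400]);
translate([60, 0, 220]) cube([60, 60, 60]);
translate([60, 0, 440]) cube([60, 60, 60]);
translate([60, 0, 660]) cube([60, 60, 60]);
translate([60, 0, 880]) cube([60, 60, 60]);
translate([60, 0, 1100]) cube([60, 60, 60]);
translate([120, 0, 0]) cube([60, 60, 1400]);


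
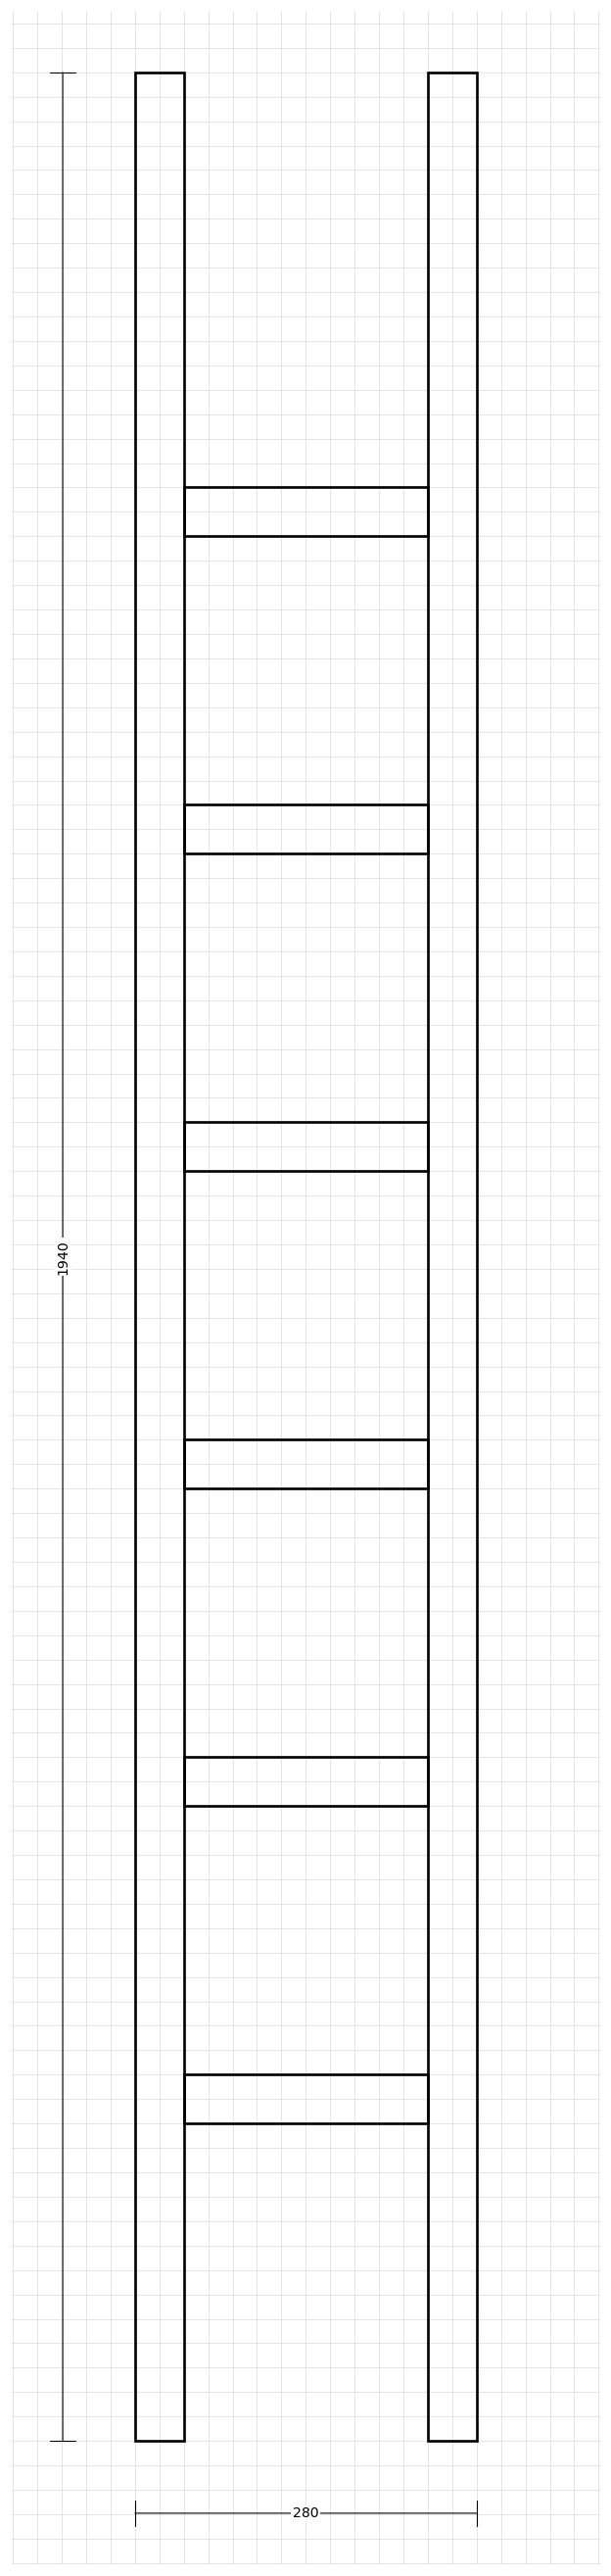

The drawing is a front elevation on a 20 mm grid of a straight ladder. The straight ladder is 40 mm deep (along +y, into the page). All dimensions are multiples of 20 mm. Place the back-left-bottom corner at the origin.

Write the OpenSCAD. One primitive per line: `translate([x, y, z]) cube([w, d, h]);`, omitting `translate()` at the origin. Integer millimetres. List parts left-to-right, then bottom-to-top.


cube([40, 40, 1940]);
translate([40, 0, 260]) cube([200, 40, 40]);
translate([40, 0, 520]) cube([200, 40, 40]);
translate([40, 0, 780]) cube([200, 40, 40]);
translate([40, 0, 1040]) cube([200, 40, 40]);
translate([40, 0, 1300]) cube([200, 40, 40]);
translate([40, 0, 1560]) cube([200, 40, 40]);
translate([240, 0, 0]) cube([40, 40, 1940]);


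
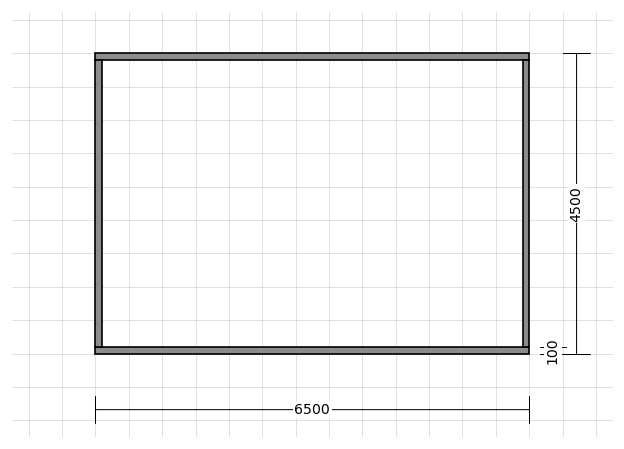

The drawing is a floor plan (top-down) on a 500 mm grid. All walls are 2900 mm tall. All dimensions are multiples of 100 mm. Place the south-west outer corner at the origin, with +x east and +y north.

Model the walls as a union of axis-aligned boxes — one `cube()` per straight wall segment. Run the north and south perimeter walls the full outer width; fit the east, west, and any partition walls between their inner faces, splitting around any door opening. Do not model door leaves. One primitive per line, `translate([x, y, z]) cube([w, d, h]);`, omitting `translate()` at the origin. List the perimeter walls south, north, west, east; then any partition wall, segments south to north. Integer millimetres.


cube([6500, 100, 2900]);
translate([0, 4400, 0]) cube([6500, 100, 2900]);
translate([0, 100, 0]) cube([100, 4300, 2900]);
translate([6400, 100, 0]) cube([100, 4300, 2900]);
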